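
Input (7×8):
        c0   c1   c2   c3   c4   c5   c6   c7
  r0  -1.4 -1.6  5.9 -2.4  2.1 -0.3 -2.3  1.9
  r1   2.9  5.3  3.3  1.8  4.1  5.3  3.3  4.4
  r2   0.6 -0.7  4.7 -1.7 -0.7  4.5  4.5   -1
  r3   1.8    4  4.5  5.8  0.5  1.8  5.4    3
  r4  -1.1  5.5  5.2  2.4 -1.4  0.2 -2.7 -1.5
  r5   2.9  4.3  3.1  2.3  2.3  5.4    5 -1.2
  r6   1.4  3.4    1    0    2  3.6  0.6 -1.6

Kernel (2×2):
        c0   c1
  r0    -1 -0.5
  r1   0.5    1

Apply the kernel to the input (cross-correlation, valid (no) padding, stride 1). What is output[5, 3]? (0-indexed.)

The receptive field on the input at this output position is [2.3 2.3 / 0 2]. Elementwise product with the kernel and sum: 2.3·-1 + 2.3·-0.5 + 0·0.5 + 2·1.

-1.45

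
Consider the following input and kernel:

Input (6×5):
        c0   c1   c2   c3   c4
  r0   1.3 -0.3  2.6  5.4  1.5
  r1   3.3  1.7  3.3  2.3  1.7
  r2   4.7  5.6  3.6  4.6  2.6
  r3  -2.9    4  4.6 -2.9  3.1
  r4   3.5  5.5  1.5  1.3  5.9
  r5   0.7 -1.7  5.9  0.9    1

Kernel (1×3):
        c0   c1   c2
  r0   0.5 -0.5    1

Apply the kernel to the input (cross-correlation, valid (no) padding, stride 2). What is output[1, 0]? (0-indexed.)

3.15

The receptive field on the input at this output position is [4.7 5.6 3.6]. Elementwise product with the kernel and sum: 4.7·0.5 + 5.6·-0.5 + 3.6·1.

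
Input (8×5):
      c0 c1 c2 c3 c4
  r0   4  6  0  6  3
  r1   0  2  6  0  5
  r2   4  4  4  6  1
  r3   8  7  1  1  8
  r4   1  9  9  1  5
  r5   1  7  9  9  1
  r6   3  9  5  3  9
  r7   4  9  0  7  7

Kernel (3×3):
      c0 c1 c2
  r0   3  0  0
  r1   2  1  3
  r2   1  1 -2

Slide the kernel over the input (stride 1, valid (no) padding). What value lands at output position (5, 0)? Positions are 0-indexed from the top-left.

46

The receptive field on the input at this output position is [1 7 9 / 3 9 5 / 4 9 0]. Elementwise product with the kernel and sum: 1·3 + 3·2 + 9·1 + 5·3 + 4·1 + 9·1 + 0·-2.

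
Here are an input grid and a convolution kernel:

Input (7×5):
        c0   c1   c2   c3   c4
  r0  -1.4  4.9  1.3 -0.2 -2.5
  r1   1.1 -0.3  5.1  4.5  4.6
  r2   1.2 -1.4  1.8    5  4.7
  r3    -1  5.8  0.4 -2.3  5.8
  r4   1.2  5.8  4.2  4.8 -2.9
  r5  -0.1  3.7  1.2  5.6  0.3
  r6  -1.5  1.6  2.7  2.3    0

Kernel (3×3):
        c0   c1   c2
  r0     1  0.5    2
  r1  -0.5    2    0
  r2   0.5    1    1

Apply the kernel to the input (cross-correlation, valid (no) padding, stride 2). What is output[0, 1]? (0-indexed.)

The receptive field on the input at this output position is [1.3 -0.2 -2.5 / 5.1 4.5 4.6 / 1.8 5 4.7]. Elementwise product with the kernel and sum: 1.3·1 + -0.2·0.5 + -2.5·2 + 5.1·-0.5 + 4.5·2 + 1.8·0.5 + 5·1 + 4.7·1.

13.25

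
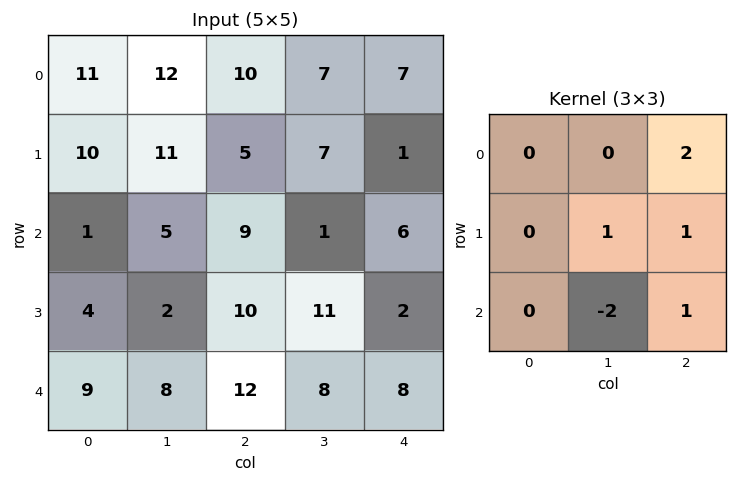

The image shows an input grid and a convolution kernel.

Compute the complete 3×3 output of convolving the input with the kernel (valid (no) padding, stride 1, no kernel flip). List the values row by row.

35 9 26
30 15 -11
26 7 17

Output[0,0]: The receptive field on the input at this output position is [11 12 10 / 10 11 5 / 1 5 9]. Elementwise product with the kernel and sum: 10·2 + 11·1 + 5·1 + 5·-2 + 9·1.
Output[0,1]: The receptive field on the input at this output position is [12 10 7 / 11 5 7 / 5 9 1]. Elementwise product with the kernel and sum: 7·2 + 5·1 + 7·1 + 9·-2 + 1·1.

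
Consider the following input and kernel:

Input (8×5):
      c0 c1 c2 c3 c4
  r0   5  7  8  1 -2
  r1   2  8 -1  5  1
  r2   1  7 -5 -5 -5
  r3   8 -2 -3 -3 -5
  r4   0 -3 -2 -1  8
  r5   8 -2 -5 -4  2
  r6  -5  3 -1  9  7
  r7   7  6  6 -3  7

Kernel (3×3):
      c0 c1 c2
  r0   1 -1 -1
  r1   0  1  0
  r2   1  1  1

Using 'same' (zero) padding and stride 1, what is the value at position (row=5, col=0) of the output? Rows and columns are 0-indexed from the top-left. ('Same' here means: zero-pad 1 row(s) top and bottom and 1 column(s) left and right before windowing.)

The receptive field on the zero-padded input at this output position is [0 0 -3 / 0 8 -2 / 0 -5 3]. Elementwise product with the kernel and sum: 0·1 + 0·-1 + -3·-1 + 8·1 + 0·1 + -5·1 + 3·1.

9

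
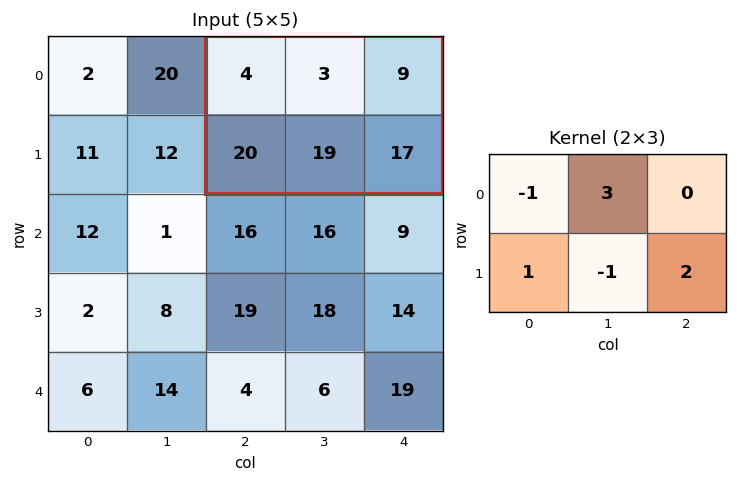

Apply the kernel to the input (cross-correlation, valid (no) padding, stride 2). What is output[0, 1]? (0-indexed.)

40

The receptive field on the input at this output position is [4 3 9 / 20 19 17]. Elementwise product with the kernel and sum: 4·-1 + 3·3 + 20·1 + 19·-1 + 17·2.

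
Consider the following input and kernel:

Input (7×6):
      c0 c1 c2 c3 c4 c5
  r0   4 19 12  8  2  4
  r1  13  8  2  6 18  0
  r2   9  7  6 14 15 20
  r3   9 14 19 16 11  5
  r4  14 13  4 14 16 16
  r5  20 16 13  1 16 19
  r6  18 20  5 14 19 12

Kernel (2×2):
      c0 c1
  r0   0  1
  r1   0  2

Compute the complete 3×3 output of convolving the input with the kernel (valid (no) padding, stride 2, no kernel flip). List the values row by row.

Output[0,0]: The receptive field on the input at this output position is [4 19 / 13 8]. Elementwise product with the kernel and sum: 19·1 + 8·2.
Output[0,1]: The receptive field on the input at this output position is [12 8 / 2 6]. Elementwise product with the kernel and sum: 8·1 + 6·2.

35 20 4
35 46 30
45 16 54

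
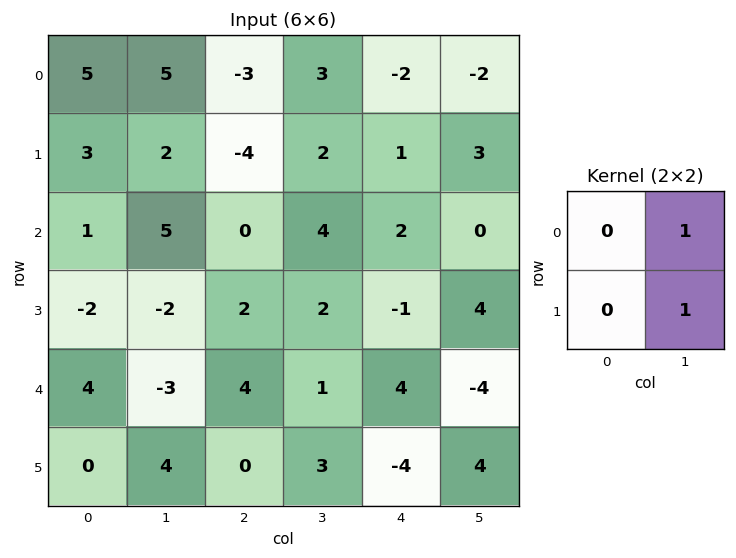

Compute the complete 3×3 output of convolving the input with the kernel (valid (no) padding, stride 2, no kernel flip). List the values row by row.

7 5 1
3 6 4
1 4 0

Output[0,0]: The receptive field on the input at this output position is [5 5 / 3 2]. Elementwise product with the kernel and sum: 5·1 + 2·1.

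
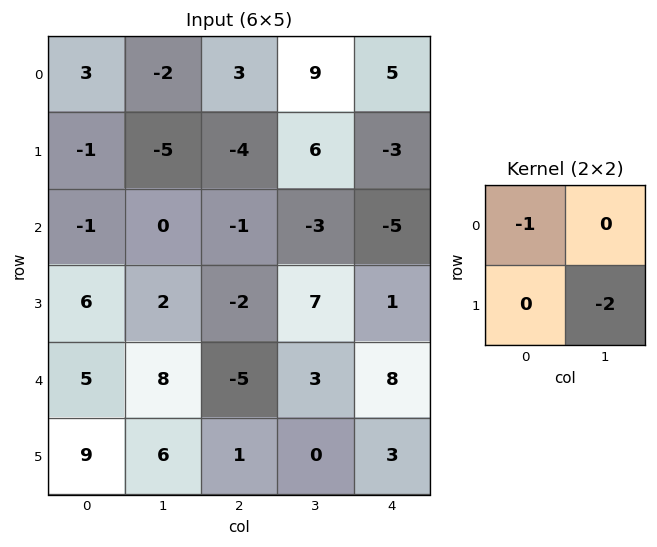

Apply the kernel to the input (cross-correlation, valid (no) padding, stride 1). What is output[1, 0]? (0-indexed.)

The receptive field on the input at this output position is [-1 -5 / -1 0]. Elementwise product with the kernel and sum: -1·-1 + 0·-2.

1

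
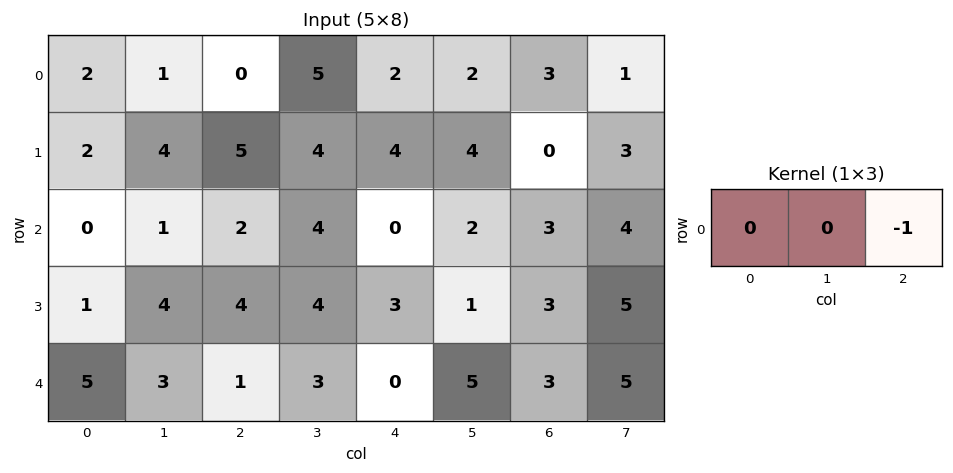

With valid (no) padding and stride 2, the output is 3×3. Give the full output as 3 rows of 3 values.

0 -2 -3
-2 0 -3
-1 0 -3

Output[0,0]: The receptive field on the input at this output position is [2 1 0]. Elementwise product with the kernel and sum: 0·-1.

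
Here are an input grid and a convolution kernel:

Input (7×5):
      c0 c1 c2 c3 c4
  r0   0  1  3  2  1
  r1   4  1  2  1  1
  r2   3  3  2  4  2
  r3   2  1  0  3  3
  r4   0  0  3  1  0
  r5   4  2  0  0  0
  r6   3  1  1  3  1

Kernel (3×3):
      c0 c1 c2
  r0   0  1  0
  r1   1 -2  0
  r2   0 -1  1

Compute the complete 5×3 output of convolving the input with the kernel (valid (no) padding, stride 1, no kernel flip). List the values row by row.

Output[0,0]: The receptive field on the input at this output position is [0 1 3 / 4 1 2 / 3 3 2]. Elementwise product with the kernel and sum: 1·1 + 4·1 + 1·-2 + 3·-1 + 2·1.

2 2 0
-3 4 -5
6 1 -3
-1 -6 4
0 7 -1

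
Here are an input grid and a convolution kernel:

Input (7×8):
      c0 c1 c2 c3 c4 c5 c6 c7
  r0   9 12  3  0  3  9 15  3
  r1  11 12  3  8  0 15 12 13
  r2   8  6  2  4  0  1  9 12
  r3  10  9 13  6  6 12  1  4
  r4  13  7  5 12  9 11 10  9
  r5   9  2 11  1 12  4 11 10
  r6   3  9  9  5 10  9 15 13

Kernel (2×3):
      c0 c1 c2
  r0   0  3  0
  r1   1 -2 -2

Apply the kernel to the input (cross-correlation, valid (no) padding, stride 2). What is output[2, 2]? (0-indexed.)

The receptive field on the input at this output position is [9 11 10 / 12 4 11]. Elementwise product with the kernel and sum: 11·3 + 12·1 + 4·-2 + 11·-2.

15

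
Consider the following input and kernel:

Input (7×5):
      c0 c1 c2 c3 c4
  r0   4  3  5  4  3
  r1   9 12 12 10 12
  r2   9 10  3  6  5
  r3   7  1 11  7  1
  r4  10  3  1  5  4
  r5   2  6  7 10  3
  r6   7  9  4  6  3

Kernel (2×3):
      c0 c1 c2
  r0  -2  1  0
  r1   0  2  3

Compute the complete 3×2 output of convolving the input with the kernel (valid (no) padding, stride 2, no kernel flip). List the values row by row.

Output[0,0]: The receptive field on the input at this output position is [4 3 5 / 9 12 12]. Elementwise product with the kernel and sum: 4·-2 + 3·1 + 12·2 + 12·3.

55 50
27 17
16 32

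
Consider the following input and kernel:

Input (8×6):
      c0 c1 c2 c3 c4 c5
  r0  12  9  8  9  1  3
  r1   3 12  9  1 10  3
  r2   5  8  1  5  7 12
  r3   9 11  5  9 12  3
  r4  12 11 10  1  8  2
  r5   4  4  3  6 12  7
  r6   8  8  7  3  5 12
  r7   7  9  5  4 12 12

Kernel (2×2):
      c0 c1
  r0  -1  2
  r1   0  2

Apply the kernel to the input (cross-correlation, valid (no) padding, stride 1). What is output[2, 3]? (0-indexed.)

33

The receptive field on the input at this output position is [5 7 / 9 12]. Elementwise product with the kernel and sum: 5·-1 + 7·2 + 12·2.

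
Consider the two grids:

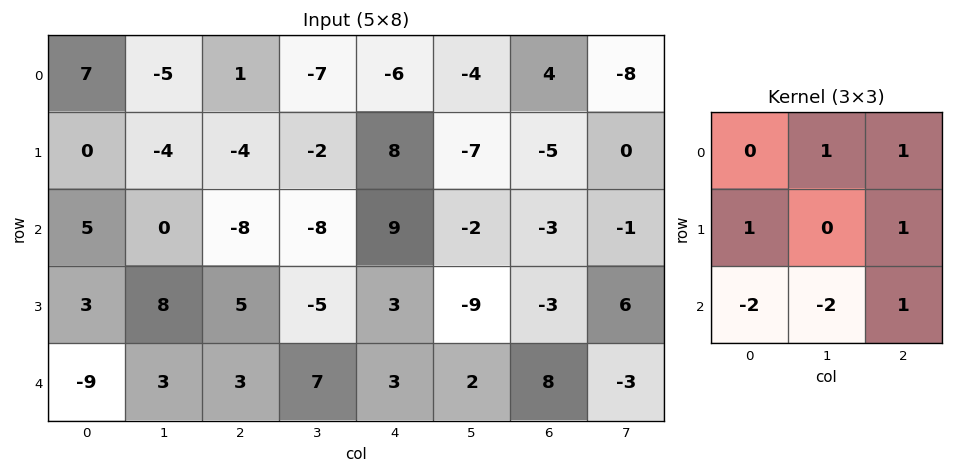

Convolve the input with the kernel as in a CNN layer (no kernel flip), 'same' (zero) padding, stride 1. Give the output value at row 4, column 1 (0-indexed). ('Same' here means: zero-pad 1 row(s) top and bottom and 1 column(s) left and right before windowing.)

7

The receptive field on the zero-padded input at this output position is [3 8 5 / -9 3 3 / 0 0 0]. Elementwise product with the kernel and sum: 8·1 + 5·1 + -9·1 + 3·1 + 0·-2 + 0·-2 + 0·1.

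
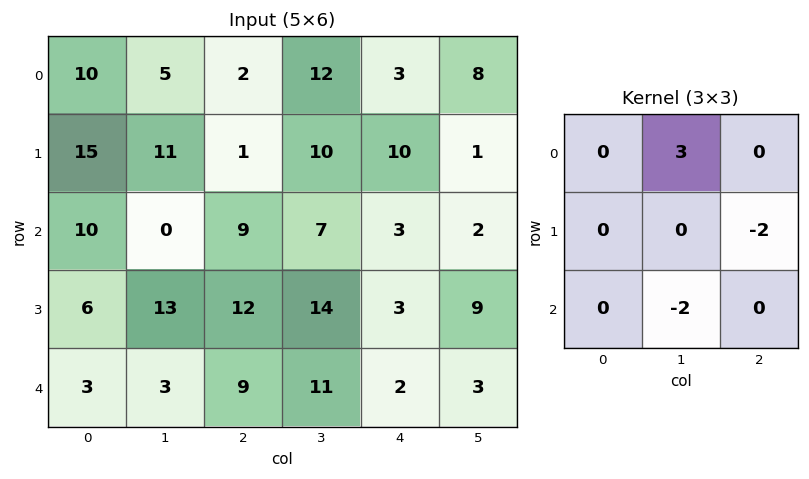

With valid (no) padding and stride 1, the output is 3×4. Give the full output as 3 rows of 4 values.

13 -32 2 1
-11 -35 -4 20
-30 -19 -7 -13

Output[0,0]: The receptive field on the input at this output position is [10 5 2 / 15 11 1 / 10 0 9]. Elementwise product with the kernel and sum: 5·3 + 1·-2 + 0·-2.
Output[0,1]: The receptive field on the input at this output position is [5 2 12 / 11 1 10 / 0 9 7]. Elementwise product with the kernel and sum: 2·3 + 10·-2 + 9·-2.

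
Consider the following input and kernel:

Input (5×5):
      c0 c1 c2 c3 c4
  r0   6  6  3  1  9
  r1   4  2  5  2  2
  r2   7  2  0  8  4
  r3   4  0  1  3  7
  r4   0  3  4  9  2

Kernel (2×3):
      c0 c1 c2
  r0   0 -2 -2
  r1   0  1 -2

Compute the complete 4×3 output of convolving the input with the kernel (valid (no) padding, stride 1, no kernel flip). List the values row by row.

-26 -7 -22
-12 -30 -8
-6 -21 -35
-7 -22 -15

Output[0,0]: The receptive field on the input at this output position is [6 6 3 / 4 2 5]. Elementwise product with the kernel and sum: 6·-2 + 3·-2 + 2·1 + 5·-2.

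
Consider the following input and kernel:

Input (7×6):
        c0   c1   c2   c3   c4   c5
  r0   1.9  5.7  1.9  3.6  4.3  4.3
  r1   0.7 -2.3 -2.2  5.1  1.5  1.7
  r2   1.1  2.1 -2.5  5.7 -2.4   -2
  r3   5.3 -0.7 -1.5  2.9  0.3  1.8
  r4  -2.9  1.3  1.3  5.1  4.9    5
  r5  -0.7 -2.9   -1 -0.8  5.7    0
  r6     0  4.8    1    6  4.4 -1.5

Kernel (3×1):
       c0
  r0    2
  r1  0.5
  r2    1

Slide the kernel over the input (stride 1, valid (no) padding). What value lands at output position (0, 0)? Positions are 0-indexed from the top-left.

The receptive field on the input at this output position is [1.9 / 0.7 / 1.1]. Elementwise product with the kernel and sum: 1.9·2 + 0.7·0.5 + 1.1·1.

5.25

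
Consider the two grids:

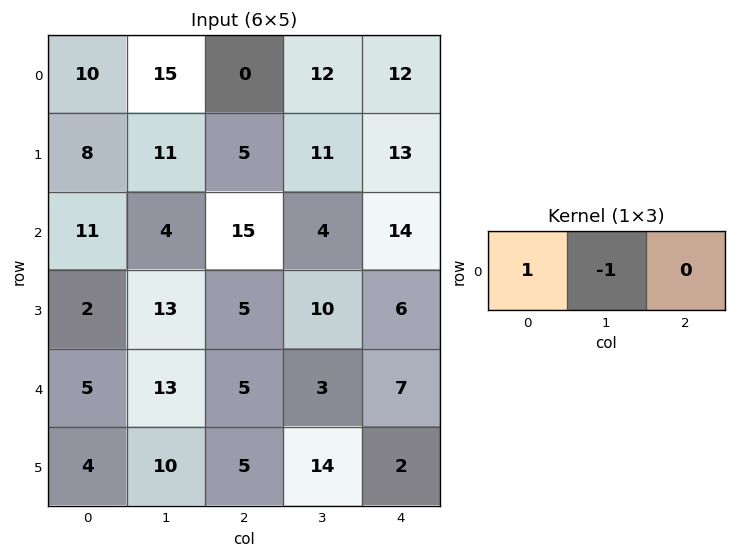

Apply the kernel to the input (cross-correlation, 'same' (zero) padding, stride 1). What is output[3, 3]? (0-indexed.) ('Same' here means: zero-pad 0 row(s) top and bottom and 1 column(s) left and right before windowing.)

The receptive field on the zero-padded input at this output position is [5 10 6]. Elementwise product with the kernel and sum: 5·1 + 10·-1.

-5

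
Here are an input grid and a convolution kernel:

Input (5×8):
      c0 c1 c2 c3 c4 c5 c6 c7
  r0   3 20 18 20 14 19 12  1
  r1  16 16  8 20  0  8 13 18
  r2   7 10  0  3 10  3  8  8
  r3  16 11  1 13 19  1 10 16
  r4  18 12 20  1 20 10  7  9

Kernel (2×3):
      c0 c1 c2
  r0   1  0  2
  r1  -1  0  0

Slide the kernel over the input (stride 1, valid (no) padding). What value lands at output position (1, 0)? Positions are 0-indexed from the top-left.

25

The receptive field on the input at this output position is [16 16 8 / 7 10 0]. Elementwise product with the kernel and sum: 16·1 + 8·2 + 7·-1.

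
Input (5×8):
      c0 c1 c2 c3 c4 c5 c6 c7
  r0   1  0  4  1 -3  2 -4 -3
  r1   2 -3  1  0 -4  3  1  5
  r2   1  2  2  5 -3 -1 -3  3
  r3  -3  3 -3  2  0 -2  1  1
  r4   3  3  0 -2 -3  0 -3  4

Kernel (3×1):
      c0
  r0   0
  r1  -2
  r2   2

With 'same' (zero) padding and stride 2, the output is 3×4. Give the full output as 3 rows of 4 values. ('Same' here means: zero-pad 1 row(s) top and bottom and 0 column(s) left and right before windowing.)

2 -6 -2 10
-8 -10 6 8
-6 0 6 6

Output[0,0]: The receptive field on the zero-padded input at this output position is [0 / 1 / 2]. Elementwise product with the kernel and sum: 1·-2 + 2·2.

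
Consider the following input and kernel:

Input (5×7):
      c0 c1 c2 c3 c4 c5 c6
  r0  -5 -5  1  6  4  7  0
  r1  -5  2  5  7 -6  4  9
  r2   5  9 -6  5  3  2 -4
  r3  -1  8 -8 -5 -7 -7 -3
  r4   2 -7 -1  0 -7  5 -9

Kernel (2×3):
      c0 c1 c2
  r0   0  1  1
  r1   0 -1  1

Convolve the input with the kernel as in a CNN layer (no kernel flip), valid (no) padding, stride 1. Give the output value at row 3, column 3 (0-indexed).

-2

The receptive field on the input at this output position is [-5 -7 -7 / 0 -7 5]. Elementwise product with the kernel and sum: -7·1 + -7·1 + -7·-1 + 5·1.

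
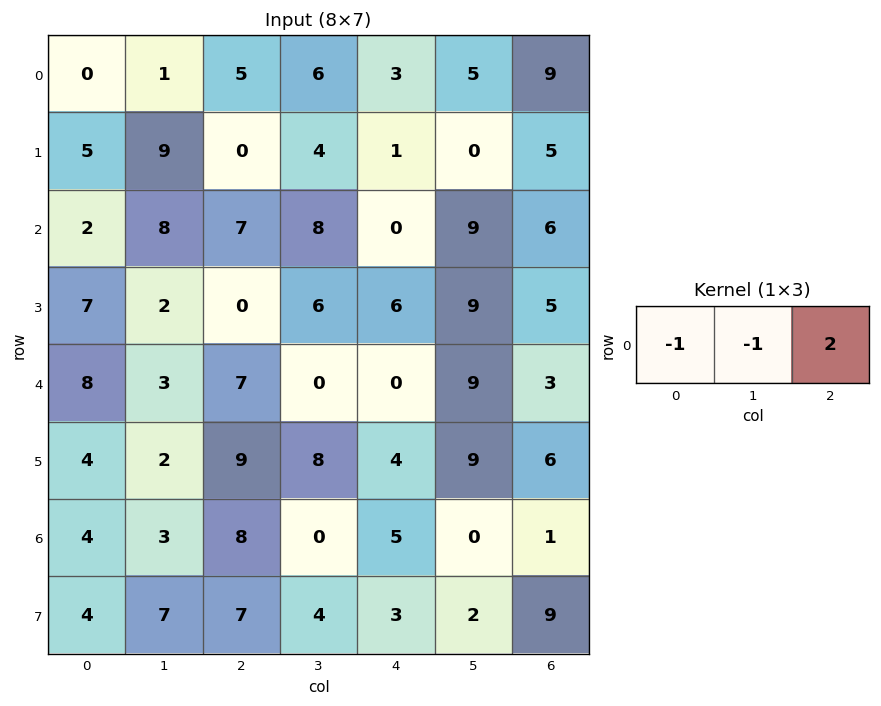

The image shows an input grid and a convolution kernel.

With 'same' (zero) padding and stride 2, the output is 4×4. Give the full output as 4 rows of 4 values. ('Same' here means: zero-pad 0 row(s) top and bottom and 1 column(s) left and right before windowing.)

2 6 1 -14
14 1 10 -15
-2 -10 18 -12
2 -11 -5 -1

Output[0,0]: The receptive field on the zero-padded input at this output position is [0 0 1]. Elementwise product with the kernel and sum: 0·-1 + 0·-1 + 1·2.
Output[0,1]: The receptive field on the zero-padded input at this output position is [1 5 6]. Elementwise product with the kernel and sum: 1·-1 + 5·-1 + 6·2.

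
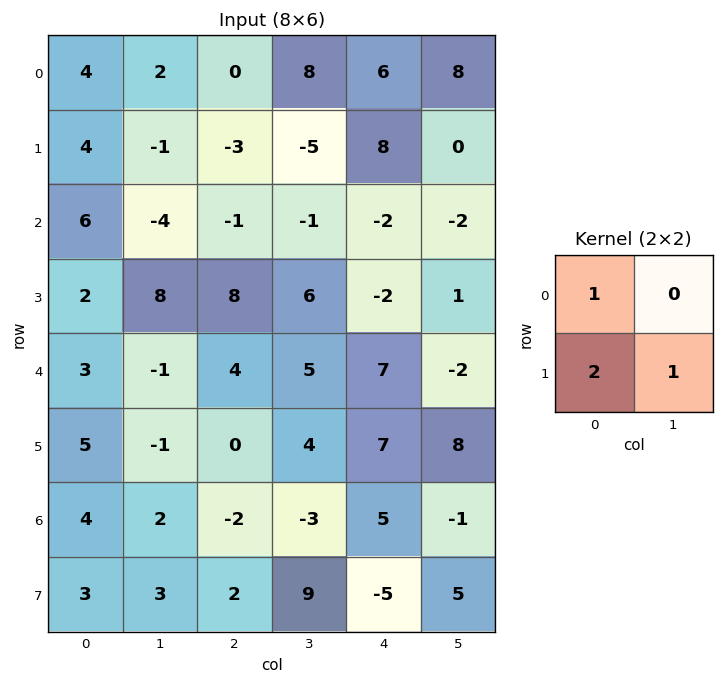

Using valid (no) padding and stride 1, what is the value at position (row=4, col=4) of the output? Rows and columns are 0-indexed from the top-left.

29

The receptive field on the input at this output position is [7 -2 / 7 8]. Elementwise product with the kernel and sum: 7·1 + 7·2 + 8·1.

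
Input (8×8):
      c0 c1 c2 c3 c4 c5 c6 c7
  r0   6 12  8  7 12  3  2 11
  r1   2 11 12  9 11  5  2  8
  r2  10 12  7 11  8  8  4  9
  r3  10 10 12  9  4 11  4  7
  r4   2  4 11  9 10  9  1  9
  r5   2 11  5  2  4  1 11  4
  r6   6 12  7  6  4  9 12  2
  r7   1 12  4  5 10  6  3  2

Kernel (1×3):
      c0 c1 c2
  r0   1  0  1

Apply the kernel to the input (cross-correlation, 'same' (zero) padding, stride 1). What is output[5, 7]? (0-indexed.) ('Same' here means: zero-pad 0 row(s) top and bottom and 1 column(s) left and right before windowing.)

The receptive field on the zero-padded input at this output position is [11 4 0]. Elementwise product with the kernel and sum: 11·1 + 0·1.

11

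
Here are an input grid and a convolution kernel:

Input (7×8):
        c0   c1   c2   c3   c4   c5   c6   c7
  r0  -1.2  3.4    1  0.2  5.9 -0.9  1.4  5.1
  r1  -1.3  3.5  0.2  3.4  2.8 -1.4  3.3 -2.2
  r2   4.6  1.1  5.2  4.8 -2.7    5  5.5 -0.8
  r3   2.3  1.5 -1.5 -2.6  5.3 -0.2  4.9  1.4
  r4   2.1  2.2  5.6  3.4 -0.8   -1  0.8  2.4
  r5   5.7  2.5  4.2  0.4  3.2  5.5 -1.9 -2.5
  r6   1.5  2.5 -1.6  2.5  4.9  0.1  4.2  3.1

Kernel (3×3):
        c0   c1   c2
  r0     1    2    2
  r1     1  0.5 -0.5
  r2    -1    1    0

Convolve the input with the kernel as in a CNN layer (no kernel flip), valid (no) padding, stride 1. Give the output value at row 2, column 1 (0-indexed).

The receptive field on the input at this output position is [1.1 5.2 4.8 / 1.5 -1.5 -2.6 / 2.2 5.6 3.4]. Elementwise product with the kernel and sum: 1.1·1 + 5.2·2 + 4.8·2 + 1.5·1 + -1.5·0.5 + -2.6·-0.5 + 2.2·-1 + 5.6·1.

26.55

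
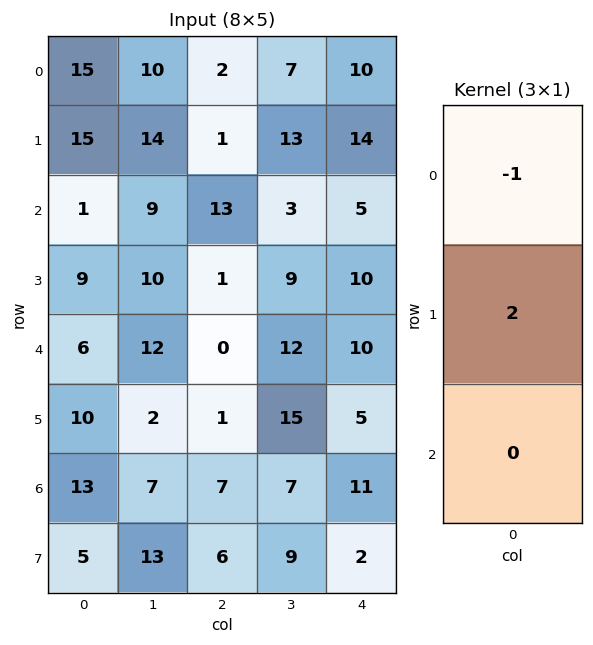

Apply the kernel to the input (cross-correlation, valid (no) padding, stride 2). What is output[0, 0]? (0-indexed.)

15

The receptive field on the input at this output position is [15 / 15 / 1]. Elementwise product with the kernel and sum: 15·-1 + 15·2.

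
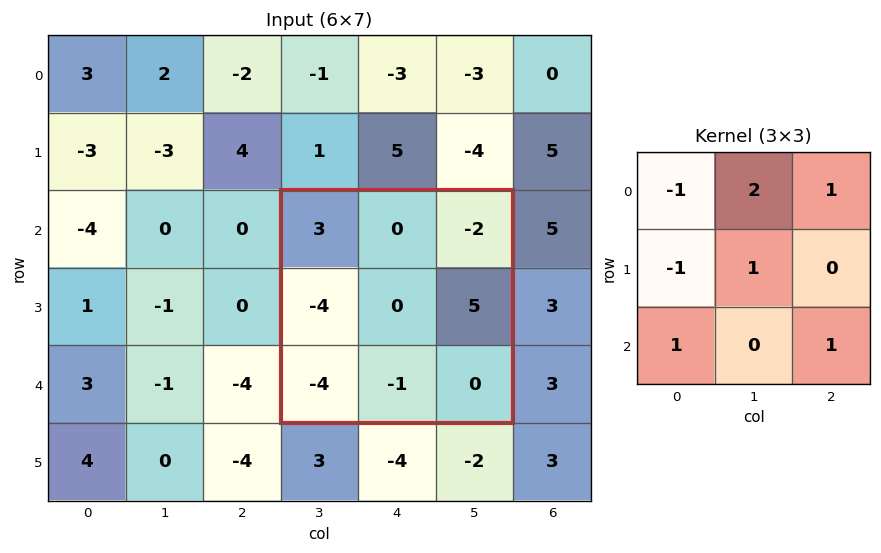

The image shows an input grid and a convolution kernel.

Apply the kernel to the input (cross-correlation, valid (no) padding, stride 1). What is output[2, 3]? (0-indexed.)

The receptive field on the input at this output position is [3 0 -2 / -4 0 5 / -4 -1 0]. Elementwise product with the kernel and sum: 3·-1 + 0·2 + -2·1 + -4·-1 + 0·1 + -4·1 + 0·1.

-5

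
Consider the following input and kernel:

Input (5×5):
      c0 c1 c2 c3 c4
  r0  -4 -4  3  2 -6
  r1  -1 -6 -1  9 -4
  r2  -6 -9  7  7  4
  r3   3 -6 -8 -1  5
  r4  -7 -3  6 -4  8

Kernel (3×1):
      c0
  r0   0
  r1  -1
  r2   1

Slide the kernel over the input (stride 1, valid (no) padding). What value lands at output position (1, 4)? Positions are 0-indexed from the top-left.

The receptive field on the input at this output position is [-4 / 4 / 5]. Elementwise product with the kernel and sum: 4·-1 + 5·1.

1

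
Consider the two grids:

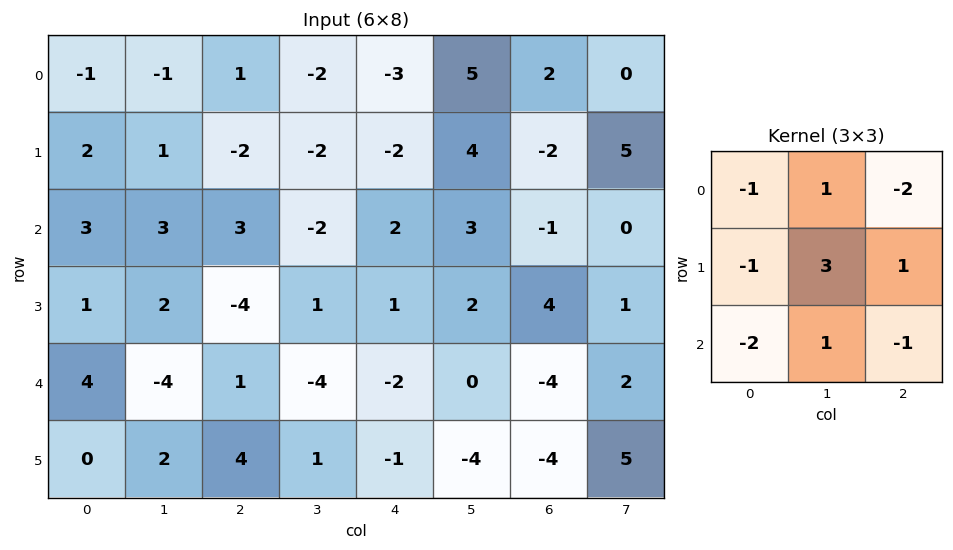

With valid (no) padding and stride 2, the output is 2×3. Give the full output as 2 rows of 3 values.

-9 -13 16
-18 -5 20

Output[0,0]: The receptive field on the input at this output position is [-1 -1 1 / 2 1 -2 / 3 3 3]. Elementwise product with the kernel and sum: -1·-1 + -1·1 + 1·-2 + 2·-1 + 1·3 + -2·1 + 3·-2 + 3·1 + 3·-1.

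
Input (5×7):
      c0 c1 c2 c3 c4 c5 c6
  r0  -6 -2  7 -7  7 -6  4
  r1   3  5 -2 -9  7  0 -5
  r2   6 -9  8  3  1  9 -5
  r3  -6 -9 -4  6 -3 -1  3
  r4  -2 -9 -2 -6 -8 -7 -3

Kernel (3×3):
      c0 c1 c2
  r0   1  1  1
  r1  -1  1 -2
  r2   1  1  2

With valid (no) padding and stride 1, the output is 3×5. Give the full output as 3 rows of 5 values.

18 14 -1 32 8
-48 4 -15 -21 22
-5 -28 4 -22 -20

Output[0,0]: The receptive field on the input at this output position is [-6 -2 7 / 3 5 -2 / 6 -9 8]. Elementwise product with the kernel and sum: -6·1 + -2·1 + 7·1 + 3·-1 + 5·1 + -2·-2 + 6·1 + -9·1 + 8·2.
Output[0,1]: The receptive field on the input at this output position is [-2 7 -7 / 5 -2 -9 / -9 8 3]. Elementwise product with the kernel and sum: -2·1 + 7·1 + -7·1 + 5·-1 + -2·1 + -9·-2 + -9·1 + 8·1 + 3·2.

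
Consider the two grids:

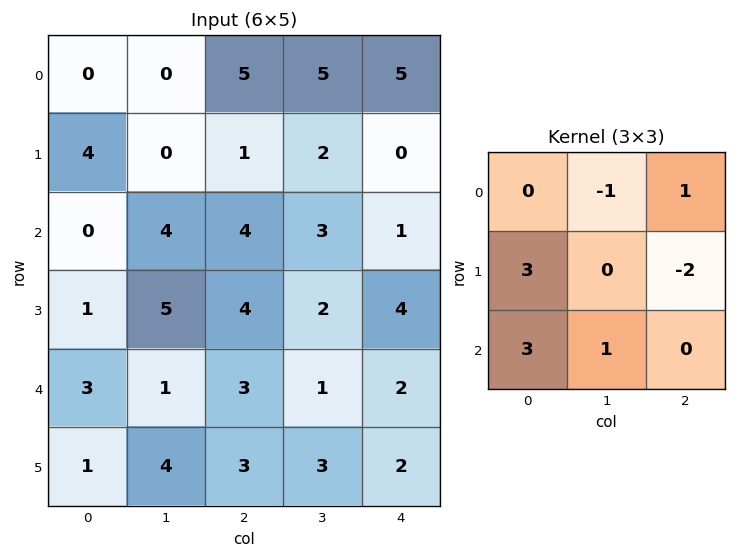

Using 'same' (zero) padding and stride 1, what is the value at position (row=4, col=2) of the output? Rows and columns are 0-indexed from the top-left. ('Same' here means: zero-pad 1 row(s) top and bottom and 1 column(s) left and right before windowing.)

The receptive field on the zero-padded input at this output position is [5 4 2 / 1 3 1 / 4 3 3]. Elementwise product with the kernel and sum: 4·-1 + 2·1 + 1·3 + 1·-2 + 4·3 + 3·1.

14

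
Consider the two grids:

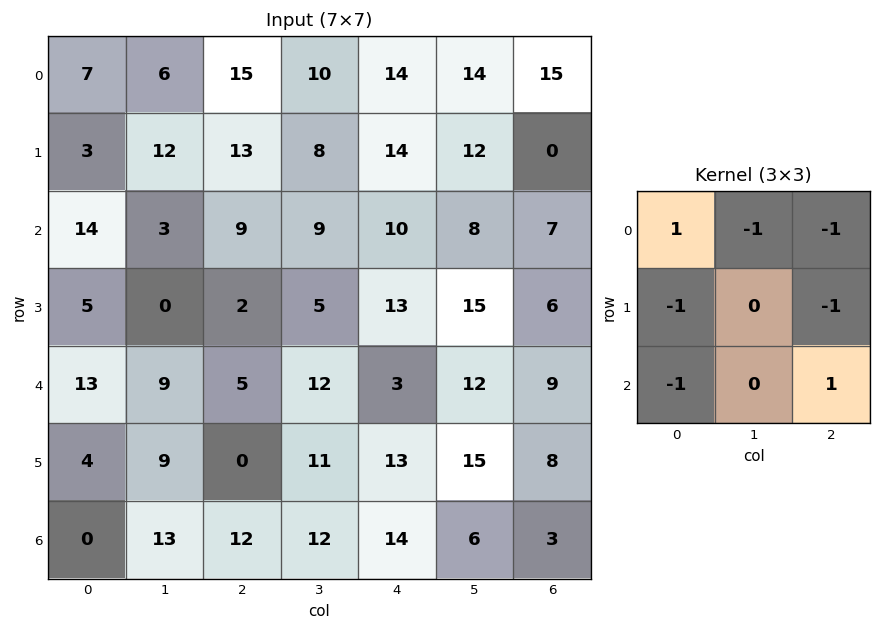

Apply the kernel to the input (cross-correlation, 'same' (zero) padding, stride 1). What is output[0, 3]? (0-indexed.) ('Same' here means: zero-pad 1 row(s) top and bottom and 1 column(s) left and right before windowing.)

The receptive field on the zero-padded input at this output position is [0 0 0 / 15 10 14 / 13 8 14]. Elementwise product with the kernel and sum: 0·1 + 0·-1 + 0·-1 + 15·-1 + 14·-1 + 13·-1 + 14·1.

-28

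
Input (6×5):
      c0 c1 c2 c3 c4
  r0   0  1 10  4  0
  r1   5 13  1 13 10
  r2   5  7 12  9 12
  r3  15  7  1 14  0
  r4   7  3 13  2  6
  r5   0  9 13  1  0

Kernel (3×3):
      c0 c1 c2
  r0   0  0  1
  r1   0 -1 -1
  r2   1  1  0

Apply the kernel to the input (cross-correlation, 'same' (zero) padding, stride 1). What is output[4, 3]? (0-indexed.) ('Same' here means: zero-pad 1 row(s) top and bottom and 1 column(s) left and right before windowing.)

6

The receptive field on the zero-padded input at this output position is [1 14 0 / 13 2 6 / 13 1 0]. Elementwise product with the kernel and sum: 0·1 + 2·-1 + 6·-1 + 13·1 + 1·1.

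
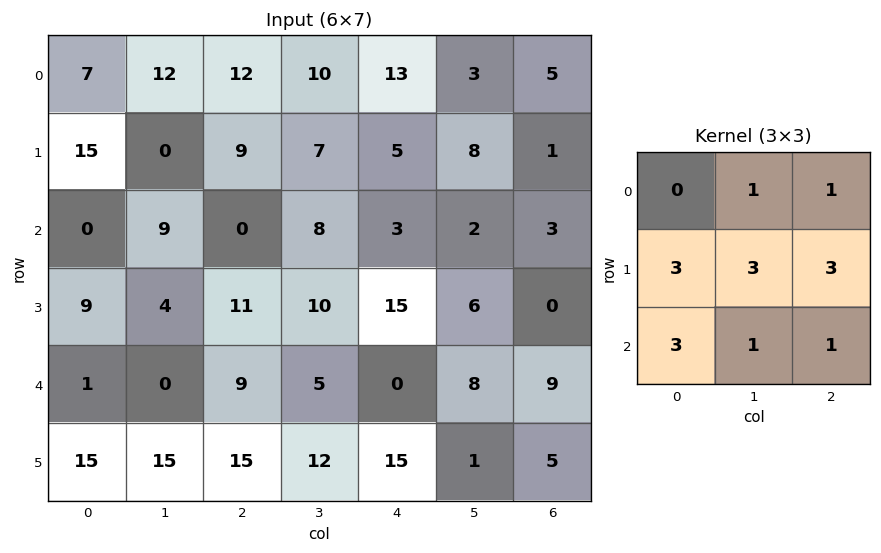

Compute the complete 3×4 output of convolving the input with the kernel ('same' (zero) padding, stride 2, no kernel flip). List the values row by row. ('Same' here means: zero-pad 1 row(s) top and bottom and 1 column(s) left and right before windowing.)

72 118 112 49
55 100 103 34
46 135 112 59

Output[0,0]: The receptive field on the zero-padded input at this output position is [0 0 0 / 0 7 12 / 0 15 0]. Elementwise product with the kernel and sum: 0·1 + 0·1 + 0·3 + 7·3 + 12·3 + 0·3 + 15·1 + 0·1.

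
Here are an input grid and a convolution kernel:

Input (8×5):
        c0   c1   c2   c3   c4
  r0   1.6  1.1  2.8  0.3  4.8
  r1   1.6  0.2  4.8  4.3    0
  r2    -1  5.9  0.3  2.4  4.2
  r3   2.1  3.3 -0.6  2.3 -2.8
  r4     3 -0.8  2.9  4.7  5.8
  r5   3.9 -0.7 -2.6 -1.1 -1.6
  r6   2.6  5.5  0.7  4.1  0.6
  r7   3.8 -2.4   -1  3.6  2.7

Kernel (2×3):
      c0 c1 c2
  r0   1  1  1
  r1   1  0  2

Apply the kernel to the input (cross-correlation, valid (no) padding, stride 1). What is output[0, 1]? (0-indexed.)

13

The receptive field on the input at this output position is [1.1 2.8 0.3 / 0.2 4.8 4.3]. Elementwise product with the kernel and sum: 1.1·1 + 2.8·1 + 0.3·1 + 0.2·1 + 4.3·2.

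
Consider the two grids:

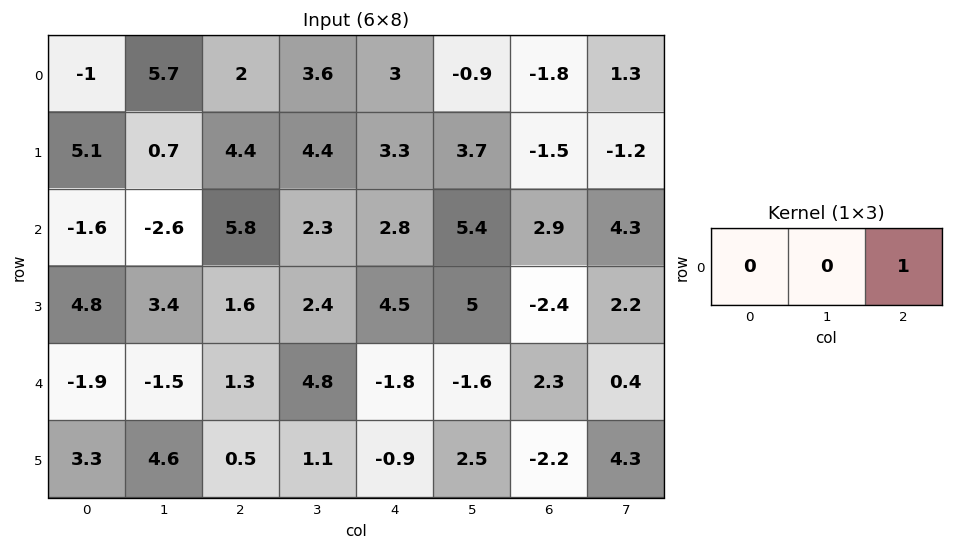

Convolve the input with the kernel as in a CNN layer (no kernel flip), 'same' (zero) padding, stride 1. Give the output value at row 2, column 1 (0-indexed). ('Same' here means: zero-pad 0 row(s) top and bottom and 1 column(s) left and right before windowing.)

5.8

The receptive field on the zero-padded input at this output position is [-1.6 -2.6 5.8]. Elementwise product with the kernel and sum: 5.8·1.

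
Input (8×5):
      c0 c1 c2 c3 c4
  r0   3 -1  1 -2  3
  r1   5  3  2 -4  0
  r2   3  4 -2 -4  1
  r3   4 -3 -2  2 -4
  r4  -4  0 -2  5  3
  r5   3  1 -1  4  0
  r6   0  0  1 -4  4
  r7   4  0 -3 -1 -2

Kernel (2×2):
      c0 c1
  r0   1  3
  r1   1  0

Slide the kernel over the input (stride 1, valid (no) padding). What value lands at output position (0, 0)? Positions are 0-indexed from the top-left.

5

The receptive field on the input at this output position is [3 -1 / 5 3]. Elementwise product with the kernel and sum: 3·1 + -1·3 + 5·1.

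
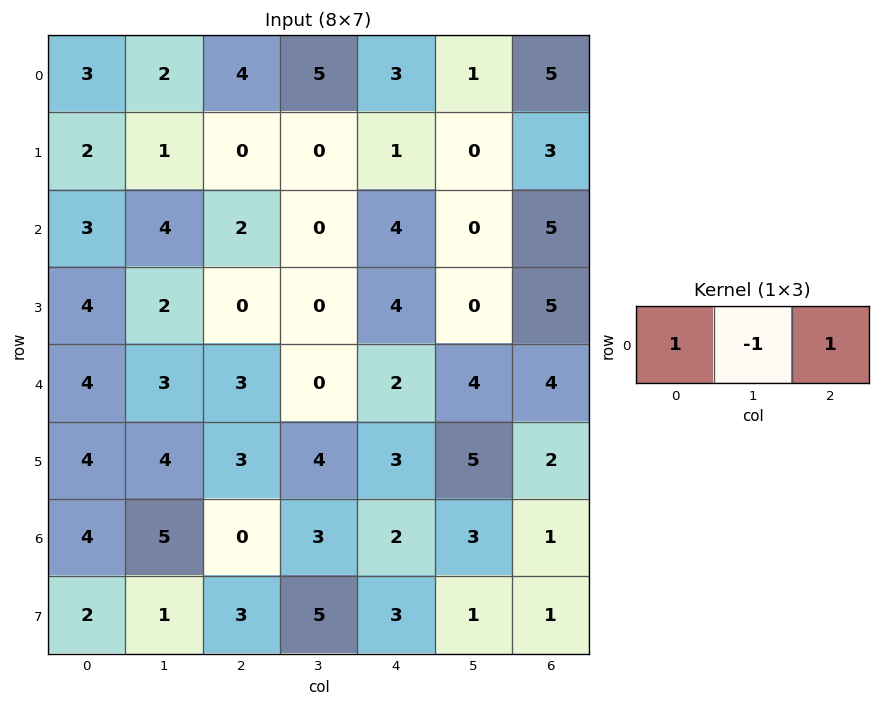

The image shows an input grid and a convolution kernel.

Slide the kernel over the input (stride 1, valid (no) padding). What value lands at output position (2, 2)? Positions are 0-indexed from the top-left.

The receptive field on the input at this output position is [2 0 4]. Elementwise product with the kernel and sum: 2·1 + 0·-1 + 4·1.

6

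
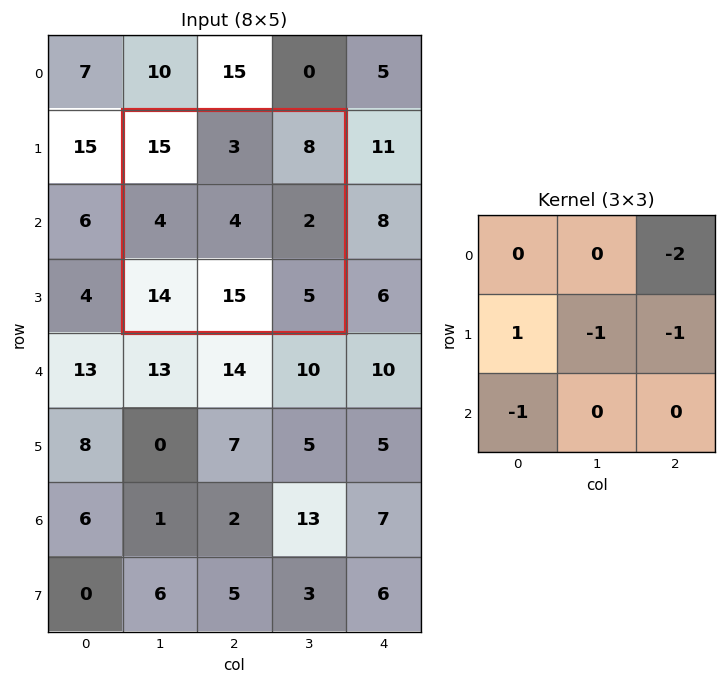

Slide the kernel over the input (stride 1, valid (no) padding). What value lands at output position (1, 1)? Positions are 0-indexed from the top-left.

-32

The receptive field on the input at this output position is [15 3 8 / 4 4 2 / 14 15 5]. Elementwise product with the kernel and sum: 8·-2 + 4·1 + 4·-1 + 2·-1 + 14·-1.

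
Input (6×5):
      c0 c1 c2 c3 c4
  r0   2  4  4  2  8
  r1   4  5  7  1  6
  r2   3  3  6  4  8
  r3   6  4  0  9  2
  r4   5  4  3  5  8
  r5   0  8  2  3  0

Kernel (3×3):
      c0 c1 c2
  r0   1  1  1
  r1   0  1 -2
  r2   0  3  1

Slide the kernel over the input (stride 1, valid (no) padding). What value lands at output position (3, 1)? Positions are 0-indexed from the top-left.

15

The receptive field on the input at this output position is [4 0 9 / 4 3 5 / 8 2 3]. Elementwise product with the kernel and sum: 4·1 + 0·1 + 9·1 + 3·1 + 5·-2 + 2·3 + 3·1.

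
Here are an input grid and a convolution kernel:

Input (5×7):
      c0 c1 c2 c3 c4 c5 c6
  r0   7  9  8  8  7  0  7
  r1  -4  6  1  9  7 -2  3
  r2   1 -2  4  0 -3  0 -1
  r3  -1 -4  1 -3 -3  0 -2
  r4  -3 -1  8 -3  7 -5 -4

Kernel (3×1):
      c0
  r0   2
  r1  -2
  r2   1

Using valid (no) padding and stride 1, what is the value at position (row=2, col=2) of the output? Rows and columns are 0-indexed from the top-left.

The receptive field on the input at this output position is [4 / 1 / 8]. Elementwise product with the kernel and sum: 4·2 + 1·-2 + 8·1.

14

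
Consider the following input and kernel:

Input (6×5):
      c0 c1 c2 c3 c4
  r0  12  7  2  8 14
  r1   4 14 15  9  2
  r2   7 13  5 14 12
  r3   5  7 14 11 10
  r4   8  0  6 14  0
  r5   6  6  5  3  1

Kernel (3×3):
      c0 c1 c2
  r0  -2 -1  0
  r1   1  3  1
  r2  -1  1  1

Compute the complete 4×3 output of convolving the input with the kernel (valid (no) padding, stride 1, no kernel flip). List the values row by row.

Output[0,0]: The receptive field on the input at this output position is [12 7 2 / 4 14 15 / 7 13 5]. Elementwise product with the kernel and sum: 12·-2 + 7·-1 + 4·1 + 14·3 + 15·1 + 7·-1 + 13·1 + 5·1.

41 58 53
45 17 27
11 49 41
2 6 8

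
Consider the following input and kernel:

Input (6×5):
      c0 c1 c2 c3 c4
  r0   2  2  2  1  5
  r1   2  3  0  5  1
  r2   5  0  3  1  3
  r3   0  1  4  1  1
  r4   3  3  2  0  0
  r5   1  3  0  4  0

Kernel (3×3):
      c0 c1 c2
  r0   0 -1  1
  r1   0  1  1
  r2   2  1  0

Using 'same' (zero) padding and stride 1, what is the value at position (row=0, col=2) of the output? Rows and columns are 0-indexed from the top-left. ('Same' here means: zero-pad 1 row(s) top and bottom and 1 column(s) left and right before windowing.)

The receptive field on the zero-padded input at this output position is [0 0 0 / 2 2 1 / 3 0 5]. Elementwise product with the kernel and sum: 0·-1 + 0·1 + 2·1 + 1·1 + 3·2 + 0·1.

9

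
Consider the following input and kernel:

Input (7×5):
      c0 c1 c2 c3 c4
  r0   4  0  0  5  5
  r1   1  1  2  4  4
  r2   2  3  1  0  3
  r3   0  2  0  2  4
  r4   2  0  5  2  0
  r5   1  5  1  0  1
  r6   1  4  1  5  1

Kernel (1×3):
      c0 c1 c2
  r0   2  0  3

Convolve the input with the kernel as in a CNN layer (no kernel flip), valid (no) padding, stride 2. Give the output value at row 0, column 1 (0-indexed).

15

The receptive field on the input at this output position is [0 5 5]. Elementwise product with the kernel and sum: 0·2 + 5·3.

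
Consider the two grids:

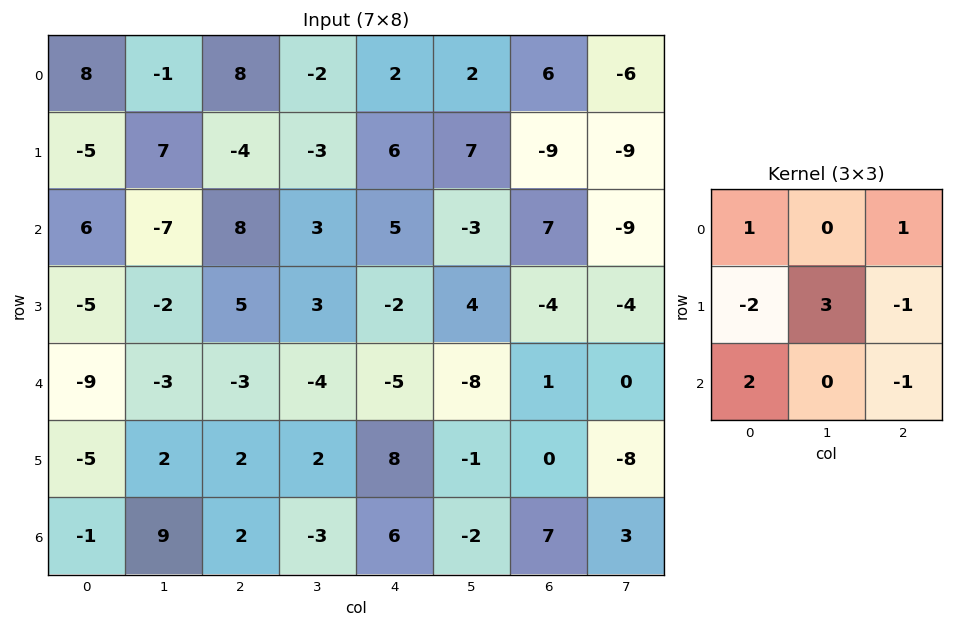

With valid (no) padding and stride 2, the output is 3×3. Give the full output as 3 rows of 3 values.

55 14 29
-2 13 21
-2 -16 -18

Output[0,0]: The receptive field on the input at this output position is [8 -1 8 / -5 7 -4 / 6 -7 8]. Elementwise product with the kernel and sum: 8·1 + 8·1 + -5·-2 + 7·3 + -4·-1 + 6·2 + 8·-1.
Output[0,1]: The receptive field on the input at this output position is [8 -2 2 / -4 -3 6 / 8 3 5]. Elementwise product with the kernel and sum: 8·1 + 2·1 + -4·-2 + -3·3 + 6·-1 + 8·2 + 5·-1.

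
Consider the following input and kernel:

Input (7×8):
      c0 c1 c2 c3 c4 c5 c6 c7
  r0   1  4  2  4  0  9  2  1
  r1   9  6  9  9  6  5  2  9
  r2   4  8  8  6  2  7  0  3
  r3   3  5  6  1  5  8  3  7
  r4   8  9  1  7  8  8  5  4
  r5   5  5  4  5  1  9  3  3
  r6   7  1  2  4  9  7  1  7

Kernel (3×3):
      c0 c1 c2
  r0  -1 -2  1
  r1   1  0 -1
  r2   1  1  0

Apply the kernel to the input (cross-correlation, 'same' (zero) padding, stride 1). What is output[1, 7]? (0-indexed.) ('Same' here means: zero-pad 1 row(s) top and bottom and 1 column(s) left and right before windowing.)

The receptive field on the zero-padded input at this output position is [2 1 0 / 2 9 0 / 0 3 0]. Elementwise product with the kernel and sum: 2·-1 + 1·-2 + 0·1 + 2·1 + 0·-1 + 0·1 + 3·1.

1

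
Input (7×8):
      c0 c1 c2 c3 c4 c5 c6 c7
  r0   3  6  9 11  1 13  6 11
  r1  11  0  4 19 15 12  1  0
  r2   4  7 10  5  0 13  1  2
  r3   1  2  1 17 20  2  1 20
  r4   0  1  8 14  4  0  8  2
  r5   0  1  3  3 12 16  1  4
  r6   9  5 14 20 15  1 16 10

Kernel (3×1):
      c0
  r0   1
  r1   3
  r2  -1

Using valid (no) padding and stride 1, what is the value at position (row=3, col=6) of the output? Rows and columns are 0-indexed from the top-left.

The receptive field on the input at this output position is [1 / 8 / 1]. Elementwise product with the kernel and sum: 1·1 + 8·3 + 1·-1.

24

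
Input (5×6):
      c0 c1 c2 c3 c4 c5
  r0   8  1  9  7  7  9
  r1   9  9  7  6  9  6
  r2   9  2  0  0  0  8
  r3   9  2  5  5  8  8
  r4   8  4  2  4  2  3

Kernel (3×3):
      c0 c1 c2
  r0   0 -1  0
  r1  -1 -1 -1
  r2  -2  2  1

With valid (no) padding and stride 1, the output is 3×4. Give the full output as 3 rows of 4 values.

-40 -35 -29 -20
-29 2 2 -3
-24 -12 -12 -22

Output[0,0]: The receptive field on the input at this output position is [8 1 9 / 9 9 7 / 9 2 0]. Elementwise product with the kernel and sum: 1·-1 + 9·-1 + 9·-1 + 7·-1 + 9·-2 + 2·2 + 0·1.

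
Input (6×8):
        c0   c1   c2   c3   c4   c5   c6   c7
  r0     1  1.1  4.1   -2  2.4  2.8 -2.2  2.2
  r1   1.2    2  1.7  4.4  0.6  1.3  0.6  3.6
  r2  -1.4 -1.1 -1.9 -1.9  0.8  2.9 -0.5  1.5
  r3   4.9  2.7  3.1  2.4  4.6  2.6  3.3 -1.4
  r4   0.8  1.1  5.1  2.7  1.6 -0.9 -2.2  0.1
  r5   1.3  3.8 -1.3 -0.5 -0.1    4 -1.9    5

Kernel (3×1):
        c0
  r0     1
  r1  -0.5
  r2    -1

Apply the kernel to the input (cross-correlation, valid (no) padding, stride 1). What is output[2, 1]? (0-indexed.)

-3.55

The receptive field on the input at this output position is [-1.1 / 2.7 / 1.1]. Elementwise product with the kernel and sum: -1.1·1 + 2.7·-0.5 + 1.1·-1.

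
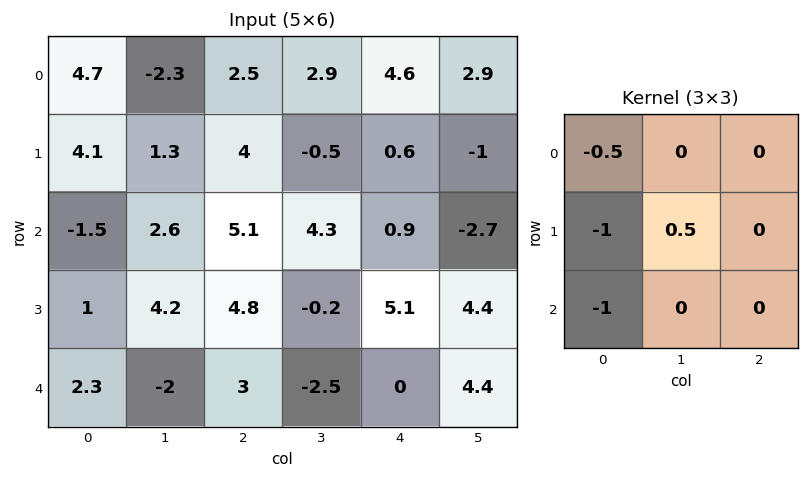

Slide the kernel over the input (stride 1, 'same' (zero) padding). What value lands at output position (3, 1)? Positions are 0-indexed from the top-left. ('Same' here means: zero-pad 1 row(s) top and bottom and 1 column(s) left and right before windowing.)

The receptive field on the zero-padded input at this output position is [-1.5 2.6 5.1 / 1 4.2 4.8 / 2.3 -2 3]. Elementwise product with the kernel and sum: -1.5·-0.5 + 1·-1 + 4.2·0.5 + 2.3·-1.

-0.45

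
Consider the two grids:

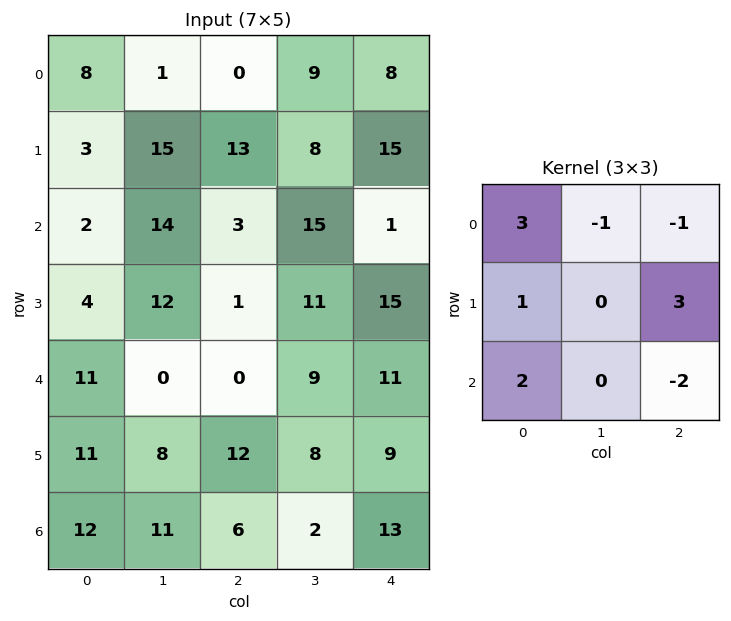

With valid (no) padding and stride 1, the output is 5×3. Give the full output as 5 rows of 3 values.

63 31 45
-2 85 -6
18 51 17
8 51 16
92 41 5

Output[0,0]: The receptive field on the input at this output position is [8 1 0 / 3 15 13 / 2 14 3]. Elementwise product with the kernel and sum: 8·3 + 1·-1 + 0·-1 + 3·1 + 13·3 + 2·2 + 3·-2.
Output[0,1]: The receptive field on the input at this output position is [1 0 9 / 15 13 8 / 14 3 15]. Elementwise product with the kernel and sum: 1·3 + 0·-1 + 9·-1 + 15·1 + 8·3 + 14·2 + 15·-2.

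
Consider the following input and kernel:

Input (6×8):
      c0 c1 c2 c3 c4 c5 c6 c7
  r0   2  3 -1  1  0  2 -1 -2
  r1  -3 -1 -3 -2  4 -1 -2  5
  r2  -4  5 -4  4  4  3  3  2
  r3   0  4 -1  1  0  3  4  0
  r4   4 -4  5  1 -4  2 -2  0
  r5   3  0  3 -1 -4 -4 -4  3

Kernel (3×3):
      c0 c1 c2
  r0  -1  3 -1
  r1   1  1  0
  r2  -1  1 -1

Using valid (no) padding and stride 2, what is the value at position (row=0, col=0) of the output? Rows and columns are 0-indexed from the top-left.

17

The receptive field on the input at this output position is [2 3 -1 / -3 -1 -3 / -4 5 -4]. Elementwise product with the kernel and sum: 2·-1 + 3·3 + -1·-1 + -3·1 + -1·1 + -4·-1 + 5·1 + -4·-1.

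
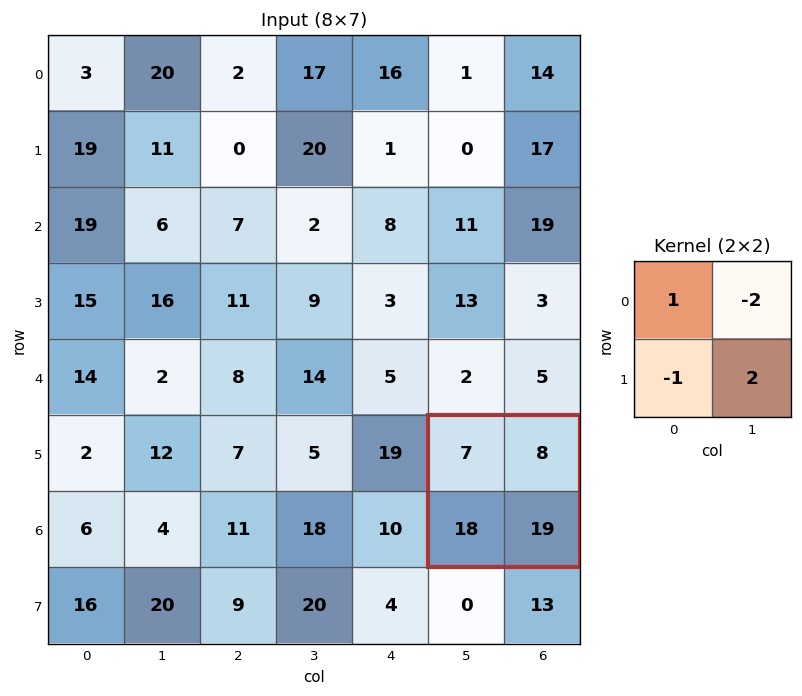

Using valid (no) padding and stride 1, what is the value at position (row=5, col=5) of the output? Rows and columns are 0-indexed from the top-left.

11

The receptive field on the input at this output position is [7 8 / 18 19]. Elementwise product with the kernel and sum: 7·1 + 8·-2 + 18·-1 + 19·2.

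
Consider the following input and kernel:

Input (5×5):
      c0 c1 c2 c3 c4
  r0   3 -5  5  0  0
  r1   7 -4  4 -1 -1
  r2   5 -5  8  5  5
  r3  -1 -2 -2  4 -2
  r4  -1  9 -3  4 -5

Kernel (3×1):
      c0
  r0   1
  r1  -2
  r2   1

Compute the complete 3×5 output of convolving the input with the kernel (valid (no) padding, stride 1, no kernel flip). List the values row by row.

-6 -2 5 7 7
-4 4 -14 -7 -13
6 8 9 1 4

Output[0,0]: The receptive field on the input at this output position is [3 / 7 / 5]. Elementwise product with the kernel and sum: 3·1 + 7·-2 + 5·1.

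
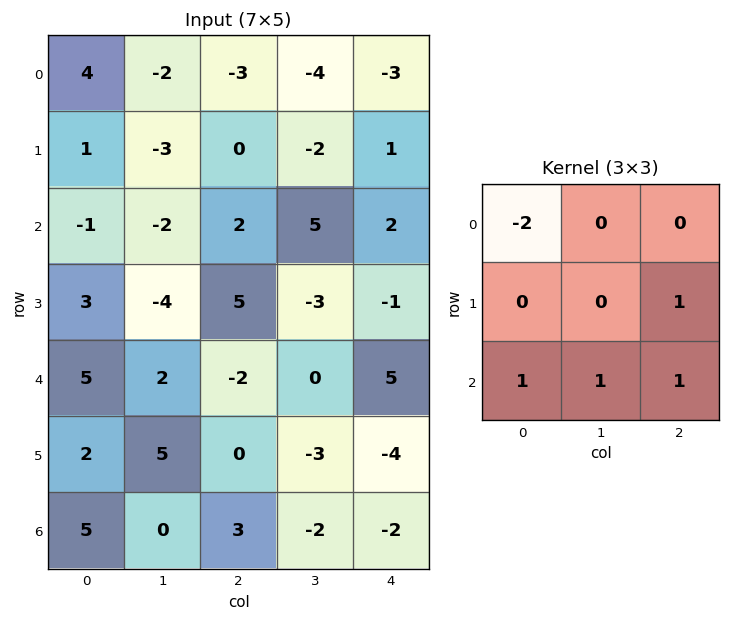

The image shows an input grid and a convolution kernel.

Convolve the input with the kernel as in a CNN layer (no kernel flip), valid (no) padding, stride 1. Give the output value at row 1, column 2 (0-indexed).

3

The receptive field on the input at this output position is [0 -2 1 / 2 5 2 / 5 -3 -1]. Elementwise product with the kernel and sum: 0·-2 + 2·1 + 5·1 + -3·1 + -1·1.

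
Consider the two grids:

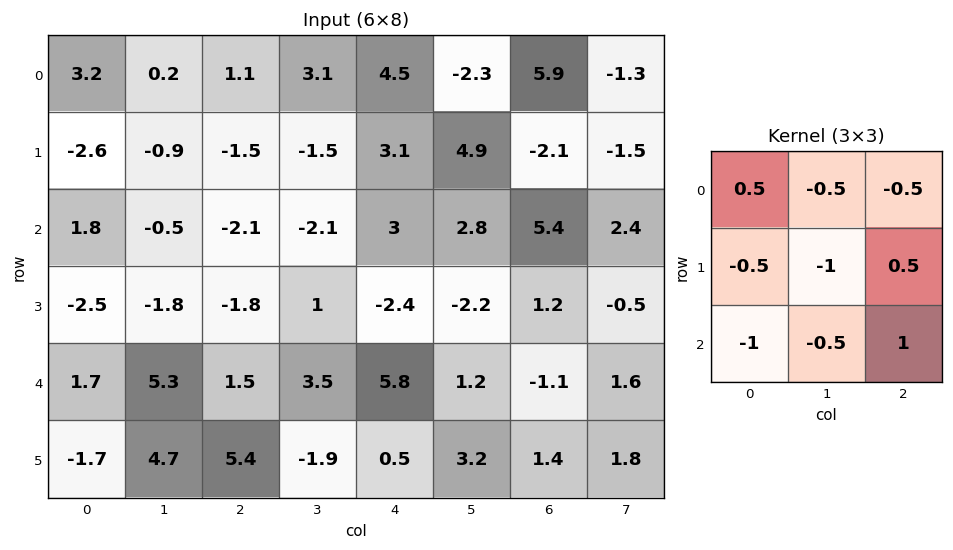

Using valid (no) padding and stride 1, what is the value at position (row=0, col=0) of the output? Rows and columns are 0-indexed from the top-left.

-1.25

The receptive field on the input at this output position is [3.2 0.2 1.1 / -2.6 -0.9 -1.5 / 1.8 -0.5 -2.1]. Elementwise product with the kernel and sum: 3.2·0.5 + 0.2·-0.5 + 1.1·-0.5 + -2.6·-0.5 + -0.9·-1 + -1.5·0.5 + 1.8·-1 + -0.5·-0.5 + -2.1·1.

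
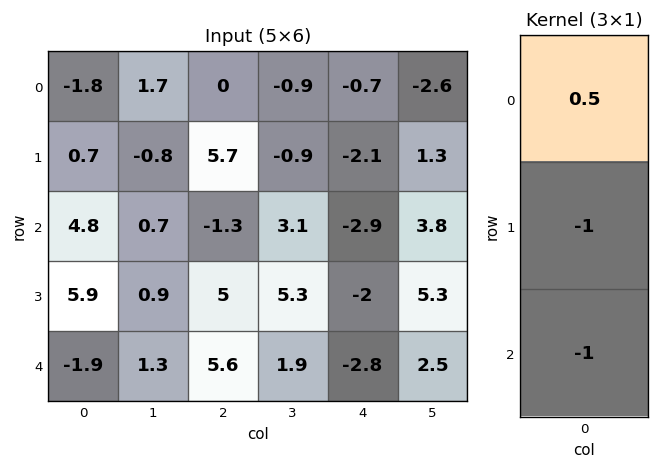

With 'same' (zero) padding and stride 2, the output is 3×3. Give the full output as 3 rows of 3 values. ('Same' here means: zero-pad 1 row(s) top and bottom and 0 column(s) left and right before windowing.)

1.1 -5.7 2.8
-10.35 -0.85 3.85
4.85 -3.1 1.8

Output[0,0]: The receptive field on the zero-padded input at this output position is [0 / -1.8 / 0.7]. Elementwise product with the kernel and sum: 0·0.5 + -1.8·-1 + 0.7·-1.
Output[0,1]: The receptive field on the zero-padded input at this output position is [0 / 0 / 5.7]. Elementwise product with the kernel and sum: 0·0.5 + 0·-1 + 5.7·-1.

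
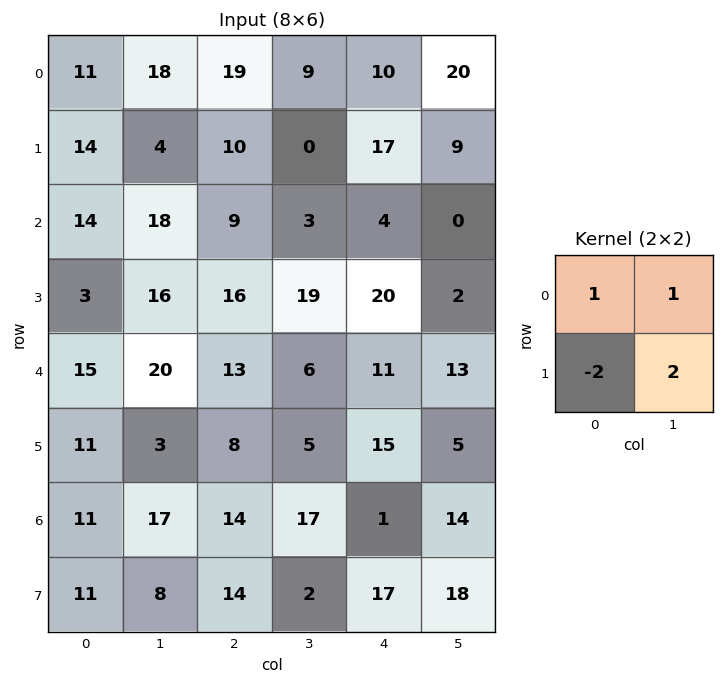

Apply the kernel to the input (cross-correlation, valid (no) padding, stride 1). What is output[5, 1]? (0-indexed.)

5

The receptive field on the input at this output position is [3 8 / 17 14]. Elementwise product with the kernel and sum: 3·1 + 8·1 + 17·-2 + 14·2.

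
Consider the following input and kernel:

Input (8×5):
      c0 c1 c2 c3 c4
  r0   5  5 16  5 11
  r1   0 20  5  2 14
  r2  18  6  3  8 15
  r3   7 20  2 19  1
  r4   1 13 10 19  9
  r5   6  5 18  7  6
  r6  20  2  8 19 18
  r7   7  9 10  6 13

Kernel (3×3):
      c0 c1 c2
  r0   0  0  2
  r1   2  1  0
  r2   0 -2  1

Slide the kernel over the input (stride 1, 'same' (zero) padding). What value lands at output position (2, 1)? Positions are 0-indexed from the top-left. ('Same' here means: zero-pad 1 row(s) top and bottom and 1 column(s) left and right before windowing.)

The receptive field on the zero-padded input at this output position is [0 20 5 / 18 6 3 / 7 20 2]. Elementwise product with the kernel and sum: 5·2 + 18·2 + 6·1 + 20·-2 + 2·1.

14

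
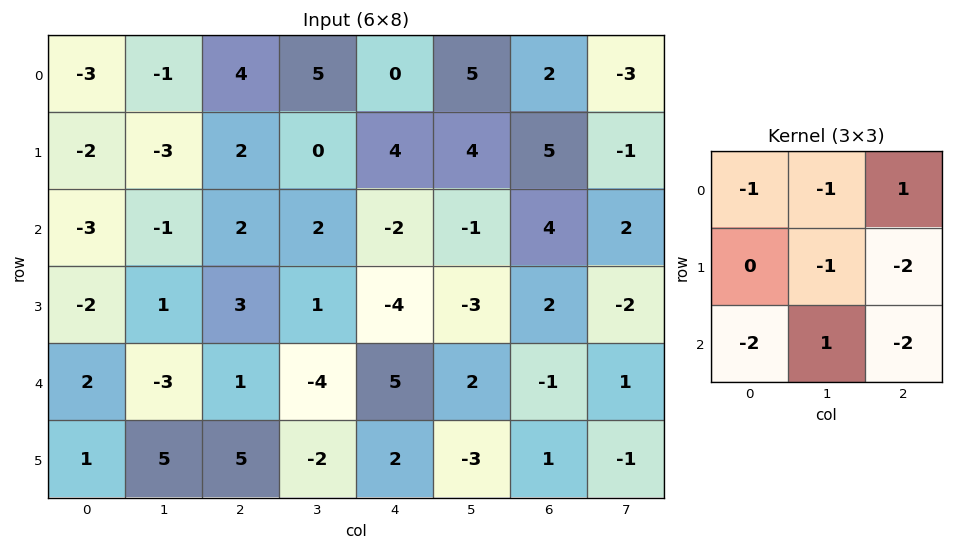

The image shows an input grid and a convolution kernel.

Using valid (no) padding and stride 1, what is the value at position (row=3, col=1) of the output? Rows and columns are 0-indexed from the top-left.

3

The receptive field on the input at this output position is [1 3 1 / -3 1 -4 / 5 5 -2]. Elementwise product with the kernel and sum: 1·-1 + 3·-1 + 1·1 + 1·-1 + -4·-2 + 5·-2 + 5·1 + -2·-2.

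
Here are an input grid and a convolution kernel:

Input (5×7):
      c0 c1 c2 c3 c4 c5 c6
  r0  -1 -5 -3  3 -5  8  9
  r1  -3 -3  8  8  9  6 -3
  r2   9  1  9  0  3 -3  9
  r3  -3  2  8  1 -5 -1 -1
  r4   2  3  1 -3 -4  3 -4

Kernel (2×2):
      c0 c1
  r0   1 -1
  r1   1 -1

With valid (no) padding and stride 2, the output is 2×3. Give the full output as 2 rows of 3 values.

4 -6 -10
3 16 2

Output[0,0]: The receptive field on the input at this output position is [-1 -5 / -3 -3]. Elementwise product with the kernel and sum: -1·1 + -5·-1 + -3·1 + -3·-1.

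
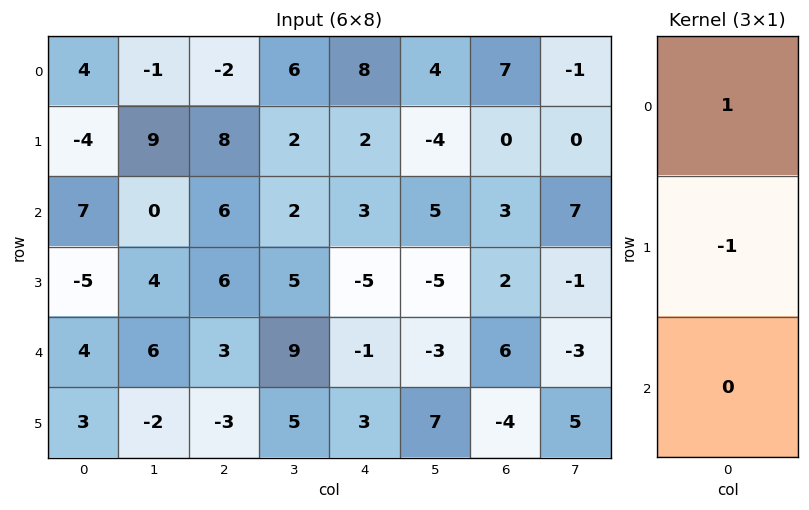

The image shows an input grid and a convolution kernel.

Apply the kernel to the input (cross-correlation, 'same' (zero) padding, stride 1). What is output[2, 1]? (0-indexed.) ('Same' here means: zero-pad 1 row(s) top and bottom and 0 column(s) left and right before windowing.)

The receptive field on the zero-padded input at this output position is [9 / 0 / 4]. Elementwise product with the kernel and sum: 9·1 + 0·-1.

9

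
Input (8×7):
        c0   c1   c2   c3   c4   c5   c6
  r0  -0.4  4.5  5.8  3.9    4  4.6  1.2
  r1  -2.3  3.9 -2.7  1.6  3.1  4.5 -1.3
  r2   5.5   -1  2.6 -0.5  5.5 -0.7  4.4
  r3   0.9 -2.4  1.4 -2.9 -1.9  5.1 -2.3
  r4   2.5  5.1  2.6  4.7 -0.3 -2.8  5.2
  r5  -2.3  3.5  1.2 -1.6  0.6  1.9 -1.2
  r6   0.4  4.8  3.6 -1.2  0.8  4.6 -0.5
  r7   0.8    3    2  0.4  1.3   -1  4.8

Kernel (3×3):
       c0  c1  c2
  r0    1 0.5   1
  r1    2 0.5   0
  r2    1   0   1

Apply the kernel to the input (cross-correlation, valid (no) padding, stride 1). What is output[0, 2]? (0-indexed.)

15.25

The receptive field on the input at this output position is [5.8 3.9 4 / -2.7 1.6 3.1 / 2.6 -0.5 5.5]. Elementwise product with the kernel and sum: 5.8·1 + 3.9·0.5 + 4·1 + -2.7·2 + 1.6·0.5 + 2.6·1 + 5.5·1.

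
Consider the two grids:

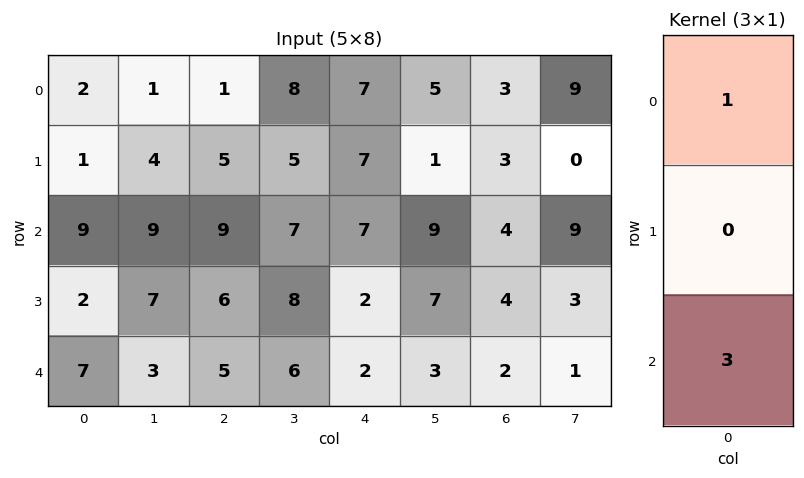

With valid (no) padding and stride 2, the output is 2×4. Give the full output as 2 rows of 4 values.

Output[0,0]: The receptive field on the input at this output position is [2 / 1 / 9]. Elementwise product with the kernel and sum: 2·1 + 9·3.

29 28 28 15
30 24 13 10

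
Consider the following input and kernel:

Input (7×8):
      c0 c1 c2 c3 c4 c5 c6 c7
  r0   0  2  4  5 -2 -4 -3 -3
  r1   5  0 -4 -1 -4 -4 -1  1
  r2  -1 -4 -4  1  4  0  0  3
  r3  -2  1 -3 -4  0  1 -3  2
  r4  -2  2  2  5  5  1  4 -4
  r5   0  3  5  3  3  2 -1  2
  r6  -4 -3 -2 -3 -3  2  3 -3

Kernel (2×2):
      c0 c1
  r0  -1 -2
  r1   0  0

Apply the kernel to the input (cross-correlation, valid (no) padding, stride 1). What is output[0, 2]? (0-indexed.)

The receptive field on the input at this output position is [4 5 / -4 -1]. Elementwise product with the kernel and sum: 4·-1 + 5·-2.

-14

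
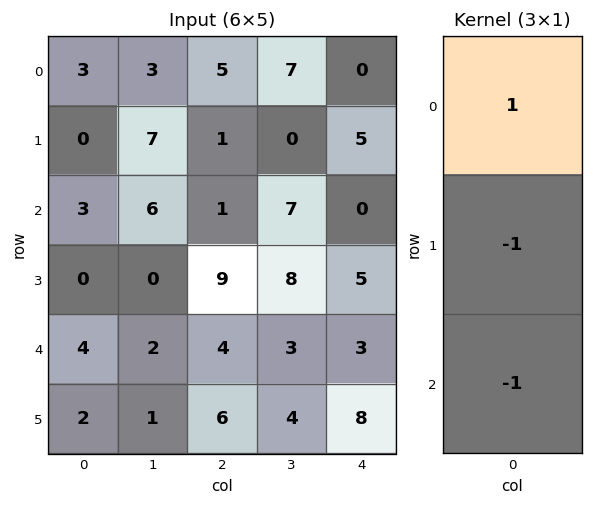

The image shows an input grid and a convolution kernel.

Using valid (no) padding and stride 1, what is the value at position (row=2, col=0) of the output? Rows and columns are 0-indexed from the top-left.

-1

The receptive field on the input at this output position is [3 / 0 / 4]. Elementwise product with the kernel and sum: 3·1 + 0·-1 + 4·-1.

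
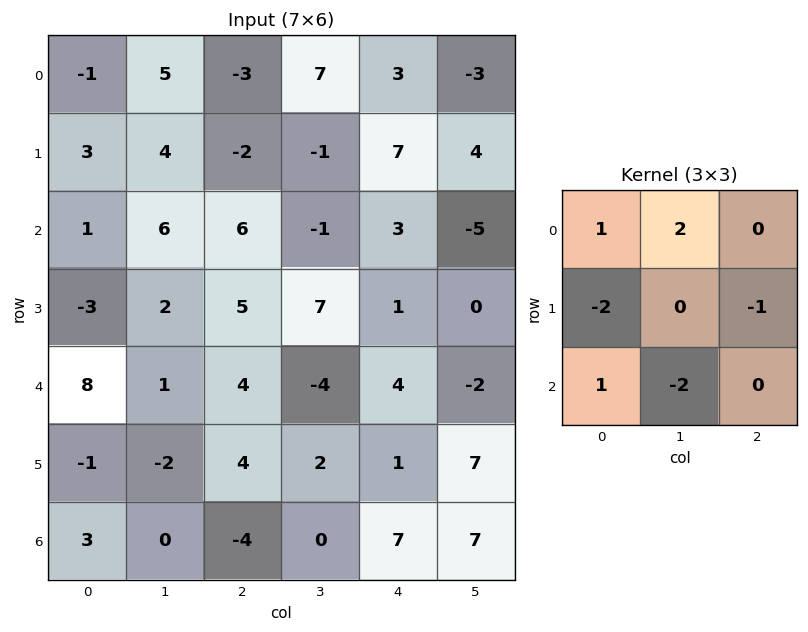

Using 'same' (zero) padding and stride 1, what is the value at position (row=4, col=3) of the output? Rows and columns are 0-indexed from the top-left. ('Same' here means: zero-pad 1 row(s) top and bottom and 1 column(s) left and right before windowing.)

The receptive field on the zero-padded input at this output position is [5 7 1 / 4 -4 4 / 4 2 1]. Elementwise product with the kernel and sum: 5·1 + 7·2 + 4·-2 + 4·-1 + 4·1 + 2·-2.

7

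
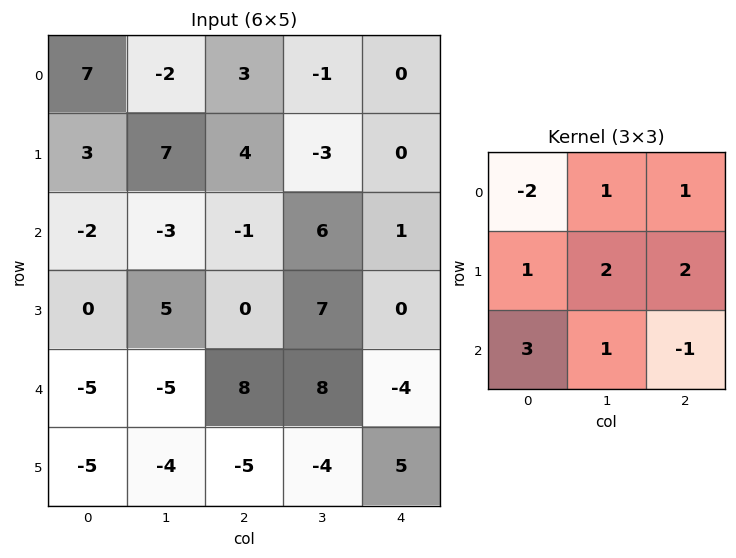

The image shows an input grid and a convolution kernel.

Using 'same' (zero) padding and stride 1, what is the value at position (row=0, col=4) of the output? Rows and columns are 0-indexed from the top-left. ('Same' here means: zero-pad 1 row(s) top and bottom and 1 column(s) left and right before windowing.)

The receptive field on the zero-padded input at this output position is [0 0 0 / -1 0 0 / -3 0 0]. Elementwise product with the kernel and sum: 0·-2 + 0·1 + 0·1 + -1·1 + 0·2 + 0·2 + -3·3 + 0·1 + 0·-1.

-10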